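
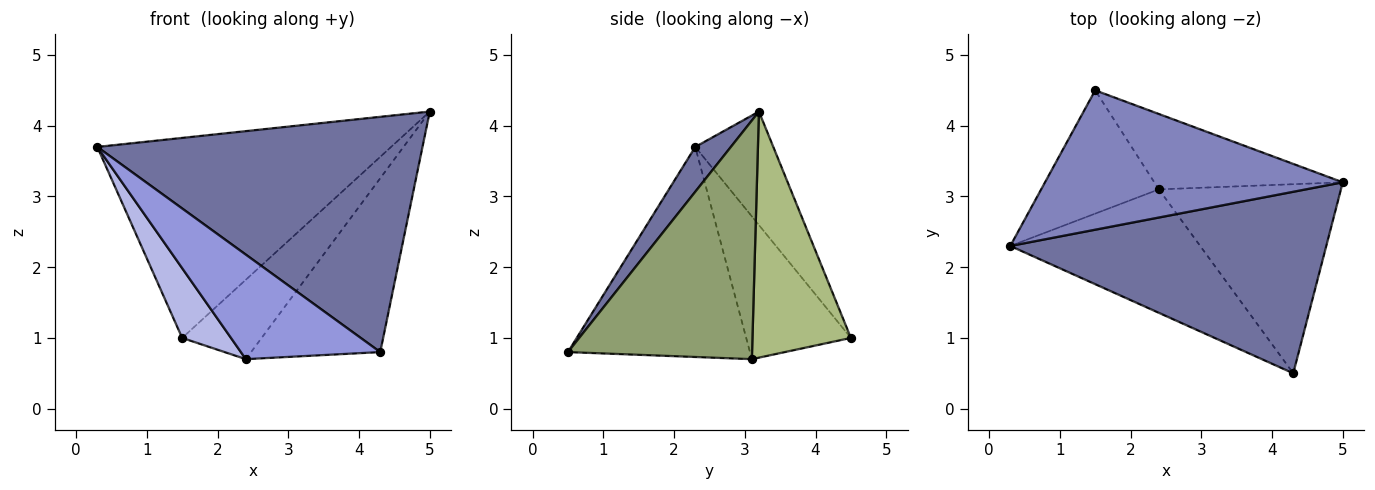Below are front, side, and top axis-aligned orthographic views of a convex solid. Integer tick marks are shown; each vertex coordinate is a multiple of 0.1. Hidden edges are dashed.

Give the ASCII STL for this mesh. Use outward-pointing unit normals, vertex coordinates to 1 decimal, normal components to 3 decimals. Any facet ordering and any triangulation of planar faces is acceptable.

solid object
 facet normal 0.086 -0.789 0.609
  outer loop
   vertex 4.3 0.5 0.8
   vertex 5.0 3.2 4.2
   vertex 0.3 2.3 3.7
  endloop
 endfacet
 facet normal -0.213 0.802 0.559
  outer loop
   vertex 1.5 4.5 1.0
   vertex 0.3 2.3 3.7
   vertex 5.0 3.2 4.2
  endloop
 endfacet
 facet normal -0.645 -0.494 -0.583
  outer loop
   vertex 2.4 3.1 0.7
   vertex 4.3 0.5 0.8
   vertex 0.3 2.3 3.7
  endloop
 endfacet
 facet normal -0.726 -0.339 -0.599
  outer loop
   vertex 2.4 3.1 0.7
   vertex 0.3 2.3 3.7
   vertex 1.5 4.5 1.0
  endloop
 endfacet
 facet normal 0.694 0.487 -0.530
  outer loop
   vertex 2.4 3.1 0.7
   vertex 5.0 3.2 4.2
   vertex 4.3 0.5 0.8
  endloop
 endfacet
 facet normal 0.668 0.539 -0.512
  outer loop
   vertex 2.4 3.1 0.7
   vertex 1.5 4.5 1.0
   vertex 5.0 3.2 4.2
  endloop
 endfacet
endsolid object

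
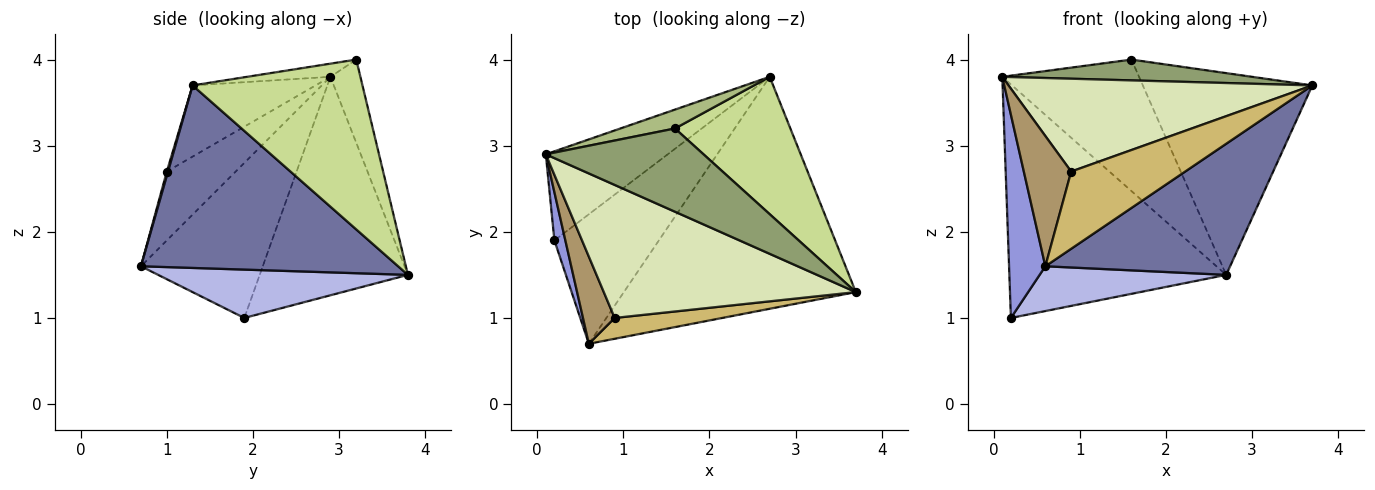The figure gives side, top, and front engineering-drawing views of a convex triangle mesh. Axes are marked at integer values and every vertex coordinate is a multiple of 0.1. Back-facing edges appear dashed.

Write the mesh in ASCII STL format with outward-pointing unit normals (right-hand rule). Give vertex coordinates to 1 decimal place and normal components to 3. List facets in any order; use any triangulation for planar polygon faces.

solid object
 facet normal 0.565 -0.406 -0.718
  outer loop
   vertex 0.6 0.7 1.6
   vertex 2.7 3.8 1.5
   vertex 3.7 1.3 3.7
  endloop
 endfacet
 facet normal -0.538 0.787 -0.300
  outer loop
   vertex 0.2 1.9 1.0
   vertex 0.1 2.9 3.8
   vertex 2.7 3.8 1.5
  endloop
 endfacet
 facet normal -0.956 -0.285 0.068
  outer loop
   vertex 0.2 1.9 1.0
   vertex 0.6 0.7 1.6
   vertex 0.1 2.9 3.8
  endloop
 endfacet
 facet normal 0.401 -0.299 -0.866
  outer loop
   vertex 0.2 1.9 1.0
   vertex 2.7 3.8 1.5
   vertex 0.6 0.7 1.6
  endloop
 endfacet
 facet normal -0.081 -0.242 0.967
  outer loop
   vertex 1.6 3.2 4.0
   vertex 0.1 2.9 3.8
   vertex 3.7 1.3 3.7
  endloop
 endfacet
 facet normal -0.212 0.967 0.139
  outer loop
   vertex 1.6 3.2 4.0
   vertex 2.7 3.8 1.5
   vertex 0.1 2.9 3.8
  endloop
 endfacet
 facet normal 0.638 0.637 0.433
  outer loop
   vertex 1.6 3.2 4.0
   vertex 3.7 1.3 3.7
   vertex 2.7 3.8 1.5
  endloop
 endfacet
 facet normal -0.226 -0.558 0.799
  outer loop
   vertex 0.9 1.0 2.7
   vertex 3.7 1.3 3.7
   vertex 0.1 2.9 3.8
  endloop
 endfacet
 facet normal -0.770 -0.530 0.355
  outer loop
   vertex 0.9 1.0 2.7
   vertex 0.1 2.9 3.8
   vertex 0.6 0.7 1.6
  endloop
 endfacet
 facet normal 0.010 -0.965 0.260
  outer loop
   vertex 0.9 1.0 2.7
   vertex 0.6 0.7 1.6
   vertex 3.7 1.3 3.7
  endloop
 endfacet
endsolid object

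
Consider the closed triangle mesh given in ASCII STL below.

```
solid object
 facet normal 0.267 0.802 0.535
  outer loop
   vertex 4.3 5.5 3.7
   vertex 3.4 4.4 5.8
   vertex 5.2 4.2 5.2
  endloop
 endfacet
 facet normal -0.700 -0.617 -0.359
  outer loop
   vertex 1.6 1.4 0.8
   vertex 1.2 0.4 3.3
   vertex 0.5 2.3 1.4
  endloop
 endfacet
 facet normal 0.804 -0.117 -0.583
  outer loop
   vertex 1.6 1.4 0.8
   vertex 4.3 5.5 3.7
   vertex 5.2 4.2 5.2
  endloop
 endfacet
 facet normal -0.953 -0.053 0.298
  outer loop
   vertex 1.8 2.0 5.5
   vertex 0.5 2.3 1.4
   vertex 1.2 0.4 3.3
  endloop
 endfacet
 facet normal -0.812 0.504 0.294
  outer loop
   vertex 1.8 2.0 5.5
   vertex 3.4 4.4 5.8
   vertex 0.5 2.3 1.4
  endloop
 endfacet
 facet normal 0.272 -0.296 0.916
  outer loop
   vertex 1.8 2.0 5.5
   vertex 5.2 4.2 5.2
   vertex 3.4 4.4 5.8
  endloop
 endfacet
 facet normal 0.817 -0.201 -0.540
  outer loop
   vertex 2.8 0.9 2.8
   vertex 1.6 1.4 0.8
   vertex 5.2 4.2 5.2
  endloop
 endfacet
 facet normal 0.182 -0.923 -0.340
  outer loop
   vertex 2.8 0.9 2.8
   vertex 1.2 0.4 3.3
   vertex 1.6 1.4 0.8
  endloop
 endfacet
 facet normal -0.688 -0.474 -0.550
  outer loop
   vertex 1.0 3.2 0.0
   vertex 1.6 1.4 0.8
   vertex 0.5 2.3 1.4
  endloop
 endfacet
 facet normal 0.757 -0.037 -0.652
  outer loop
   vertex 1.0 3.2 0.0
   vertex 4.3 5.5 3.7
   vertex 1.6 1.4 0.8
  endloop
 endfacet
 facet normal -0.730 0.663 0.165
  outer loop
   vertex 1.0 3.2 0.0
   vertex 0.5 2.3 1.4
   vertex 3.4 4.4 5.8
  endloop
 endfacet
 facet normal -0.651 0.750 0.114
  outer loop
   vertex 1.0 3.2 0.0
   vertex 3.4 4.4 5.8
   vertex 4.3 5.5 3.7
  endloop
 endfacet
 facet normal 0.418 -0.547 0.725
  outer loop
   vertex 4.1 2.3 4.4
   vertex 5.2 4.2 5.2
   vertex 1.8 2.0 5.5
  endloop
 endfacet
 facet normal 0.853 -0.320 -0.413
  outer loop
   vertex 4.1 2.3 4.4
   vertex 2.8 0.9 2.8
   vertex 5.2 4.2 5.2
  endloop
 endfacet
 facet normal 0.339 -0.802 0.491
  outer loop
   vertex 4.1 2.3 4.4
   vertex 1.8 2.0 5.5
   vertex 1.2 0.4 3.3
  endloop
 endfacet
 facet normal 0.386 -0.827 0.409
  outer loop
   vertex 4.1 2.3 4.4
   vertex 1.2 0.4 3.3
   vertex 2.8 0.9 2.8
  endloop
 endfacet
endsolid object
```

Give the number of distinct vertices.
10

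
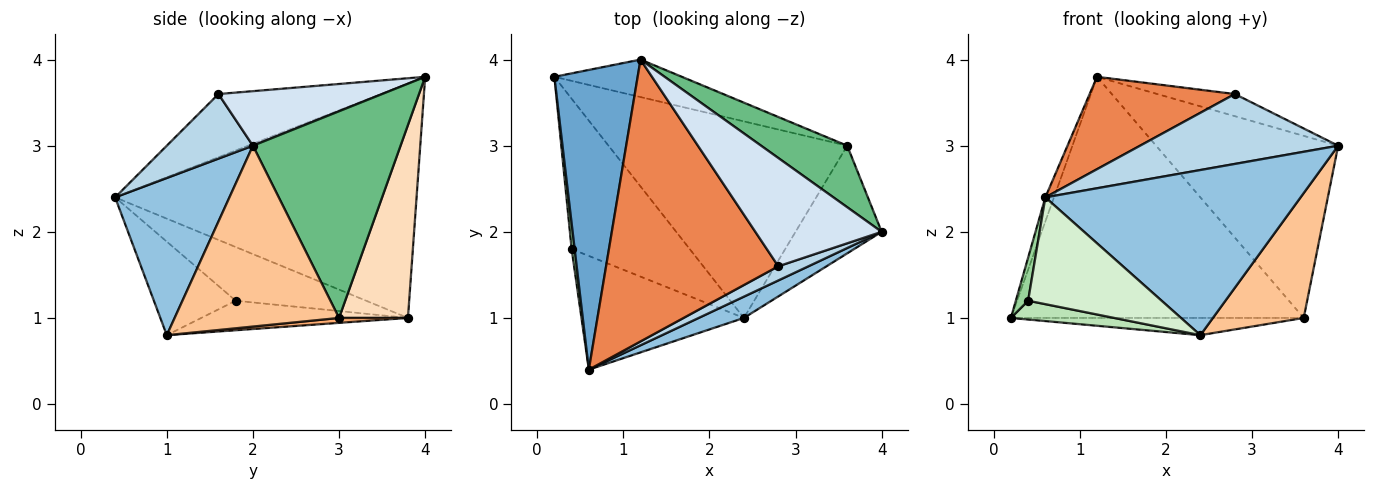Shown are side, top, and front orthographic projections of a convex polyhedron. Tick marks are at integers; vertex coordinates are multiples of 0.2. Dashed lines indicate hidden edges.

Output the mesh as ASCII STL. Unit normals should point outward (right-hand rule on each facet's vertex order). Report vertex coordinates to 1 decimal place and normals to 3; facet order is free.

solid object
 facet normal -0.942 0.027 0.335
  outer loop
   vertex 1.2 4.0 3.8
   vertex 0.2 3.8 1.0
   vertex 0.6 0.4 2.4
  endloop
 endfacet
 facet normal 0.406 -0.906 0.117
  outer loop
   vertex 2.4 1.0 0.8
   vertex 4.0 2.0 3.0
   vertex 0.6 0.4 2.4
  endloop
 endfacet
 facet normal 0.392 -0.902 0.183
  outer loop
   vertex 2.8 1.6 3.6
   vertex 0.6 0.4 2.4
   vertex 4.0 2.0 3.0
  endloop
 endfacet
 facet normal 0.390 0.185 0.902
  outer loop
   vertex 2.8 1.6 3.6
   vertex 4.0 2.0 3.0
   vertex 1.2 4.0 3.8
  endloop
 endfacet
 facet normal -0.329 -0.294 0.897
  outer loop
   vertex 2.8 1.6 3.6
   vertex 1.2 4.0 3.8
   vertex 0.6 0.4 2.4
  endloop
 endfacet
 facet normal 0.021 0.087 -0.996
  outer loop
   vertex 3.6 3.0 1.0
   vertex 2.4 1.0 0.8
   vertex 0.2 3.8 1.0
  endloop
 endfacet
 facet normal 0.808 -0.446 -0.385
  outer loop
   vertex 3.6 3.0 1.0
   vertex 4.0 2.0 3.0
   vertex 2.4 1.0 0.8
  endloop
 endfacet
 facet normal 0.226 0.962 -0.150
  outer loop
   vertex 3.6 3.0 1.0
   vertex 0.2 3.8 1.0
   vertex 1.2 4.0 3.8
  endloop
 endfacet
 facet normal 0.609 0.751 0.254
  outer loop
   vertex 3.6 3.0 1.0
   vertex 1.2 4.0 3.8
   vertex 4.0 2.0 3.0
  endloop
 endfacet
 facet normal -0.994 -0.094 0.056
  outer loop
   vertex 0.4 1.8 1.2
   vertex 0.6 0.4 2.4
   vertex 0.2 3.8 1.0
  endloop
 endfacet
 facet normal -0.241 -0.120 -0.963
  outer loop
   vertex 0.4 1.8 1.2
   vertex 0.2 3.8 1.0
   vertex 2.4 1.0 0.8
  endloop
 endfacet
 facet normal -0.387 -0.631 -0.672
  outer loop
   vertex 0.4 1.8 1.2
   vertex 2.4 1.0 0.8
   vertex 0.6 0.4 2.4
  endloop
 endfacet
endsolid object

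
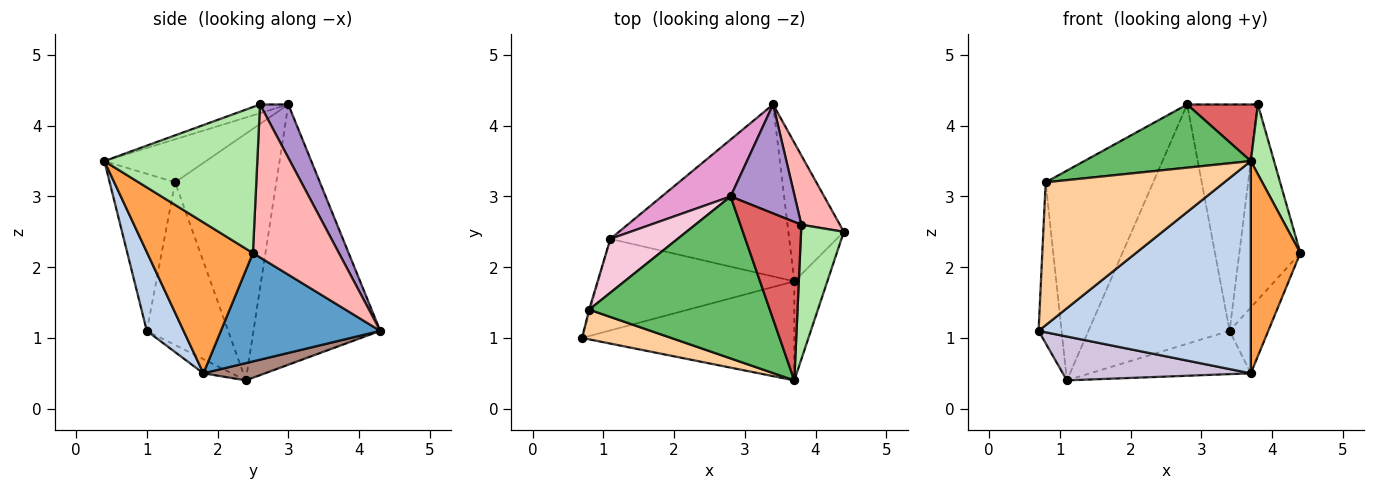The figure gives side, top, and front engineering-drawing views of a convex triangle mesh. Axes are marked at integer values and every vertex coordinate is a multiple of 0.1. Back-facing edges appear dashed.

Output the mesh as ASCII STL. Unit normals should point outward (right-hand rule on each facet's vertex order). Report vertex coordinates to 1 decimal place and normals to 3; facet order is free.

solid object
 facet normal 0.870 0.211 -0.445
  outer loop
   vertex 3.7 1.8 0.5
   vertex 3.4 4.3 1.1
   vertex 4.4 2.5 2.2
  endloop
 endfacet
 facet normal 0.155 -0.895 -0.418
  outer loop
   vertex 3.7 1.8 0.5
   vertex 3.7 0.4 3.5
   vertex 0.7 1.0 1.1
  endloop
 endfacet
 facet normal 0.888 -0.416 -0.194
  outer loop
   vertex 3.7 1.8 0.5
   vertex 4.4 2.5 2.2
   vertex 3.7 0.4 3.5
  endloop
 endfacet
 facet normal -0.338 -0.922 0.192
  outer loop
   vertex 0.8 1.4 3.2
   vertex 0.7 1.0 1.1
   vertex 3.7 0.4 3.5
  endloop
 endfacet
 facet normal -0.216 -0.355 0.910
  outer loop
   vertex 0.8 1.4 3.2
   vertex 3.7 0.4 3.5
   vertex 2.8 3.0 4.3
  endloop
 endfacet
 facet normal 0.950 -0.144 0.278
  outer loop
   vertex 3.8 2.6 4.3
   vertex 3.7 0.4 3.5
   vertex 4.4 2.5 2.2
  endloop
 endfacet
 facet normal -0.133 -0.333 0.933
  outer loop
   vertex 3.8 2.6 4.3
   vertex 2.8 3.0 4.3
   vertex 3.7 0.4 3.5
  endloop
 endfacet
 facet normal 0.799 0.567 0.201
  outer loop
   vertex 3.8 2.6 4.3
   vertex 4.4 2.5 2.2
   vertex 3.4 4.3 1.1
  endloop
 endfacet
 facet normal 0.339 0.848 0.408
  outer loop
   vertex 3.8 2.6 4.3
   vertex 3.4 4.3 1.1
   vertex 2.8 3.0 4.3
  endloop
 endfacet
 facet normal -0.065 -0.431 -0.900
  outer loop
   vertex 1.1 2.4 0.4
   vertex 3.7 1.8 0.5
   vertex 0.7 1.0 1.1
  endloop
 endfacet
 facet normal 0.093 0.243 -0.966
  outer loop
   vertex 1.1 2.4 0.4
   vertex 3.4 4.3 1.1
   vertex 3.7 1.8 0.5
  endloop
 endfacet
 facet normal -0.962 0.272 -0.006
  outer loop
   vertex 1.1 2.4 0.4
   vertex 0.7 1.0 1.1
   vertex 0.8 1.4 3.2
  endloop
 endfacet
 facet normal -0.658 0.732 0.174
  outer loop
   vertex 1.1 2.4 0.4
   vertex 2.8 3.0 4.3
   vertex 3.4 4.3 1.1
  endloop
 endfacet
 facet normal -0.674 0.716 0.184
  outer loop
   vertex 1.1 2.4 0.4
   vertex 0.8 1.4 3.2
   vertex 2.8 3.0 4.3
  endloop
 endfacet
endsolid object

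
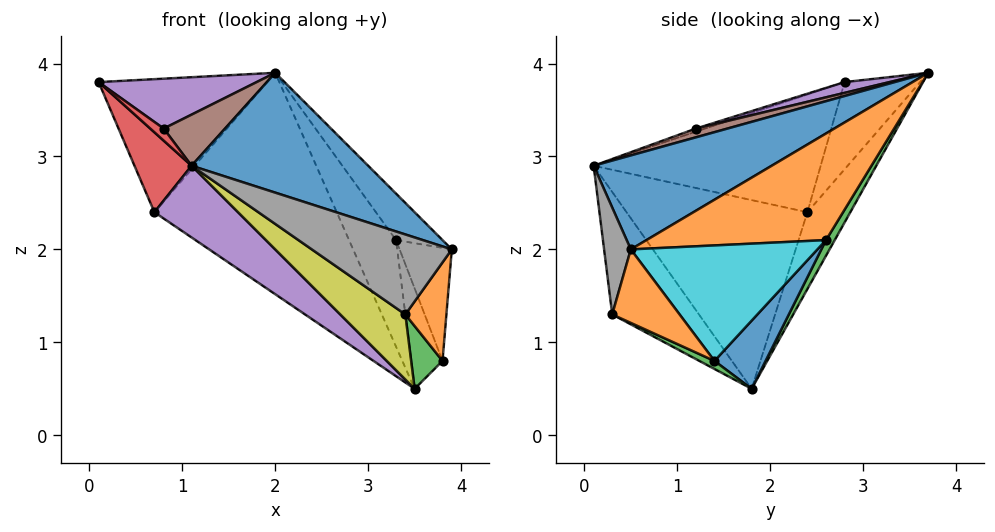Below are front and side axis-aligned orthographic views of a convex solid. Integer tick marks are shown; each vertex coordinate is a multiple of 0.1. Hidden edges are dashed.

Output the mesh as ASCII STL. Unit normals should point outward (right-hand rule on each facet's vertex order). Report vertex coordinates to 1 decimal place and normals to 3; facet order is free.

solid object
 facet normal 0.331 -0.329 0.885
  outer loop
   vertex 2.0 3.7 3.9
   vertex 1.1 0.1 2.9
   vertex 3.9 0.5 2.0
  endloop
 endfacet
 facet normal 0.850 0.220 0.479
  outer loop
   vertex 2.0 3.7 3.9
   vertex 3.9 0.5 2.0
   vertex 3.3 2.6 2.1
  endloop
 endfacet
 facet normal 0.166 0.890 -0.424
  outer loop
   vertex 2.0 3.7 3.9
   vertex 3.3 2.6 2.1
   vertex 3.5 1.8 0.5
  endloop
 endfacet
 facet normal -0.917 -0.230 -0.327
  outer loop
   vertex 0.7 2.4 2.4
   vertex 1.1 0.1 2.9
   vertex 0.1 2.8 3.8
  endloop
 endfacet
 facet normal -0.580 -0.268 -0.770
  outer loop
   vertex 0.7 2.4 2.4
   vertex 3.5 1.8 0.5
   vertex 1.1 0.1 2.9
  endloop
 endfacet
 facet normal -0.375 0.836 -0.400
  outer loop
   vertex 0.7 2.4 2.4
   vertex 0.1 2.8 3.8
   vertex 2.0 3.7 3.9
  endloop
 endfacet
 facet normal -0.193 0.818 -0.542
  outer loop
   vertex 0.7 2.4 2.4
   vertex 2.0 3.7 3.9
   vertex 3.5 1.8 0.5
  endloop
 endfacet
 facet normal 0.186 -0.972 0.145
  outer loop
   vertex 3.4 0.3 1.3
   vertex 3.9 0.5 2.0
   vertex 1.1 0.1 2.9
  endloop
 endfacet
 facet normal -0.506 -0.379 -0.775
  outer loop
   vertex 3.4 0.3 1.3
   vertex 1.1 0.1 2.9
   vertex 3.5 1.8 0.5
  endloop
 endfacet
 facet normal 0.956 0.267 0.121
  outer loop
   vertex 3.8 1.4 0.8
   vertex 3.3 2.6 2.1
   vertex 3.9 0.5 2.0
  endloop
 endfacet
 facet normal 0.842 0.517 -0.153
  outer loop
   vertex 3.8 1.4 0.8
   vertex 3.5 1.8 0.5
   vertex 3.3 2.6 2.1
  endloop
 endfacet
 facet normal 0.775 -0.472 -0.419
  outer loop
   vertex 3.8 1.4 0.8
   vertex 3.9 0.5 2.0
   vertex 3.4 0.3 1.3
  endloop
 endfacet
 facet normal 0.226 -0.470 -0.853
  outer loop
   vertex 3.8 1.4 0.8
   vertex 3.4 0.3 1.3
   vertex 3.5 1.8 0.5
  endloop
 endfacet
 facet normal -0.272 -0.394 0.878
  outer loop
   vertex 0.8 1.2 3.3
   vertex 0.1 2.8 3.8
   vertex 1.1 0.1 2.9
  endloop
 endfacet
 facet normal 0.076 -0.267 0.961
  outer loop
   vertex 0.8 1.2 3.3
   vertex 2.0 3.7 3.9
   vertex 0.1 2.8 3.8
  endloop
 endfacet
 facet normal 0.155 -0.300 0.941
  outer loop
   vertex 0.8 1.2 3.3
   vertex 1.1 0.1 2.9
   vertex 2.0 3.7 3.9
  endloop
 endfacet
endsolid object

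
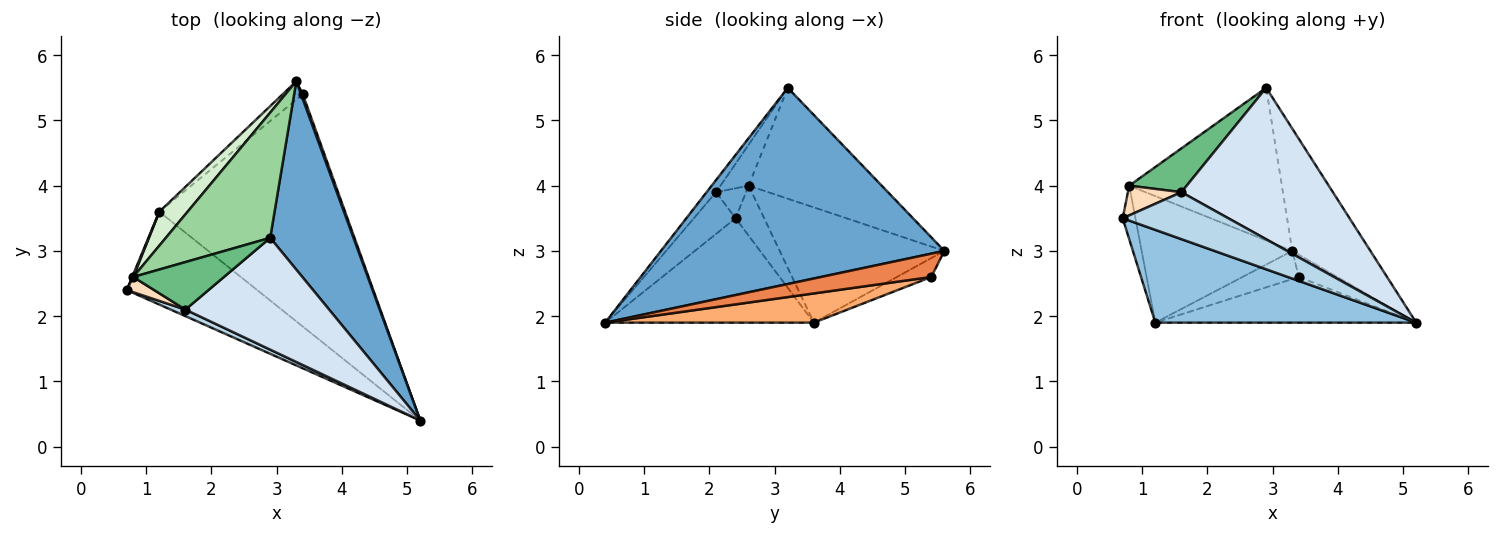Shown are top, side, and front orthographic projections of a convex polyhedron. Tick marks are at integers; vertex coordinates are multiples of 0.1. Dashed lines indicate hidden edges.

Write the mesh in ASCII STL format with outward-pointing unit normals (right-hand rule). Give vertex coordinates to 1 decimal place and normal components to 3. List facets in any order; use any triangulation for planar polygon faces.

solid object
 facet normal 0.892 0.246 0.379
  outer loop
   vertex 2.9 3.2 5.5
   vertex 5.2 0.4 1.9
   vertex 3.3 5.6 3.0
  endloop
 endfacet
 facet normal -0.492 -0.615 -0.615
  outer loop
   vertex 1.2 3.6 1.9
   vertex 5.2 0.4 1.9
   vertex 0.7 2.4 3.5
  endloop
 endfacet
 facet normal -0.364 -0.922 0.128
  outer loop
   vertex 1.6 2.1 3.9
   vertex 0.7 2.4 3.5
   vertex 5.2 0.4 1.9
  endloop
 endfacet
 facet normal -0.050 -0.804 0.593
  outer loop
   vertex 1.6 2.1 3.9
   vertex 5.2 0.4 1.9
   vertex 2.9 3.2 5.5
  endloop
 endfacet
 facet normal 0.942 0.329 0.071
  outer loop
   vertex 3.4 5.4 2.6
   vertex 3.3 5.6 3.0
   vertex 5.2 0.4 1.9
  endloop
 endfacet
 facet normal 0.153 0.191 -0.970
  outer loop
   vertex 3.4 5.4 2.6
   vertex 5.2 0.4 1.9
   vertex 1.2 3.6 1.9
  endloop
 endfacet
 facet normal -0.455 0.746 -0.487
  outer loop
   vertex 3.4 5.4 2.6
   vertex 1.2 3.6 1.9
   vertex 3.3 5.6 3.0
  endloop
 endfacet
 facet normal -0.447 -0.796 0.408
  outer loop
   vertex 0.8 2.6 4.0
   vertex 0.7 2.4 3.5
   vertex 1.6 2.1 3.9
  endloop
 endfacet
 facet normal -0.315 -0.643 0.698
  outer loop
   vertex 0.8 2.6 4.0
   vertex 1.6 2.1 3.9
   vertex 2.9 3.2 5.5
  endloop
 endfacet
 facet normal -0.559 0.641 0.526
  outer loop
   vertex 0.8 2.6 4.0
   vertex 2.9 3.2 5.5
   vertex 3.3 5.6 3.0
  endloop
 endfacet
 facet normal -0.913 0.407 0.020
  outer loop
   vertex 0.8 2.6 4.0
   vertex 1.2 3.6 1.9
   vertex 0.7 2.4 3.5
  endloop
 endfacet
 facet normal -0.726 0.664 0.178
  outer loop
   vertex 0.8 2.6 4.0
   vertex 3.3 5.6 3.0
   vertex 1.2 3.6 1.9
  endloop
 endfacet
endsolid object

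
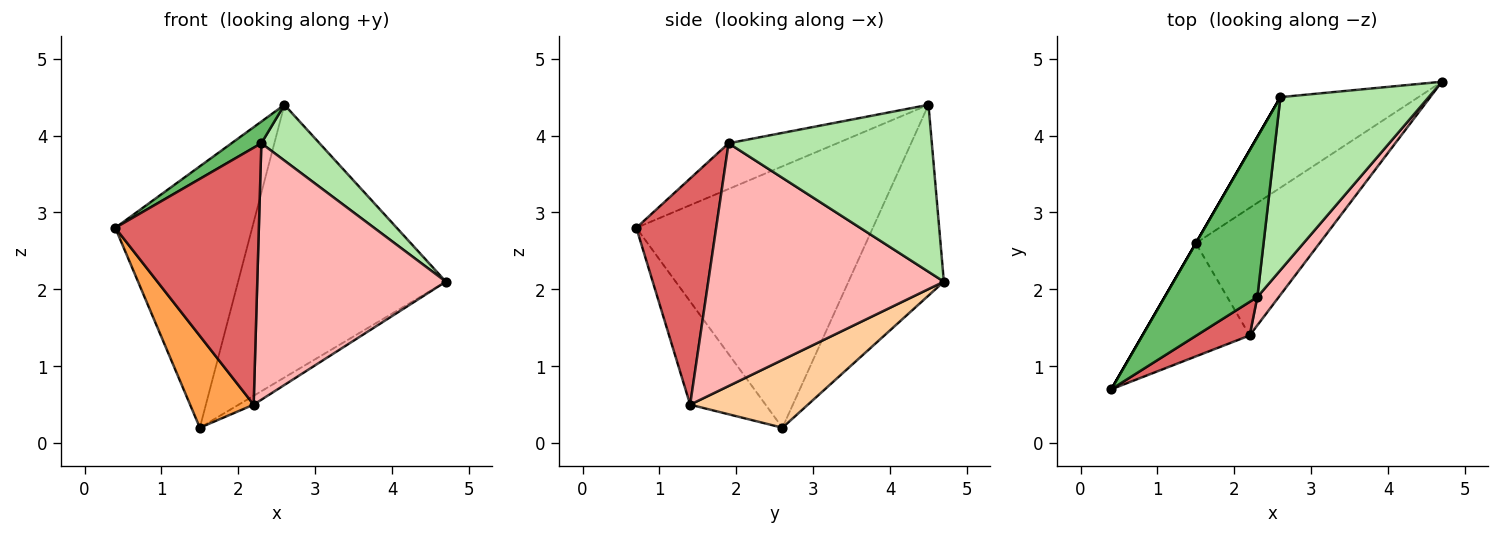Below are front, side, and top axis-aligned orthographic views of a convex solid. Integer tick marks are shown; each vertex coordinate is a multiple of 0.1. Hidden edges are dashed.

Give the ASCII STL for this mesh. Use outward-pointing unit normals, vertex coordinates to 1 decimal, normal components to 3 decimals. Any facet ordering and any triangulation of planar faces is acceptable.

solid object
 facet normal -0.865 0.501 0.000
  outer loop
   vertex 1.5 2.6 0.2
   vertex 0.4 0.7 2.8
   vertex 2.6 4.5 4.4
  endloop
 endfacet
 facet normal -0.399 0.870 -0.289
  outer loop
   vertex 1.5 2.6 0.2
   vertex 2.6 4.5 4.4
   vertex 4.7 4.7 2.1
  endloop
 endfacet
 facet normal -0.599 -0.505 -0.622
  outer loop
   vertex 2.2 1.4 0.5
   vertex 0.4 0.7 2.8
   vertex 1.5 2.6 0.2
  endloop
 endfacet
 facet normal 0.480 0.061 -0.875
  outer loop
   vertex 2.2 1.4 0.5
   vertex 1.5 2.6 0.2
   vertex 4.7 4.7 2.1
  endloop
 endfacet
 facet normal -0.439 -0.121 0.890
  outer loop
   vertex 2.3 1.9 3.9
   vertex 2.6 4.5 4.4
   vertex 0.4 0.7 2.8
  endloop
 endfacet
 facet normal 0.731 -0.209 0.649
  outer loop
   vertex 2.3 1.9 3.9
   vertex 4.7 4.7 2.1
   vertex 2.6 4.5 4.4
  endloop
 endfacet
 facet normal 0.483 -0.868 0.114
  outer loop
   vertex 2.3 1.9 3.9
   vertex 0.4 0.7 2.8
   vertex 2.2 1.4 0.5
  endloop
 endfacet
 facet normal 0.779 -0.623 0.069
  outer loop
   vertex 2.3 1.9 3.9
   vertex 2.2 1.4 0.5
   vertex 4.7 4.7 2.1
  endloop
 endfacet
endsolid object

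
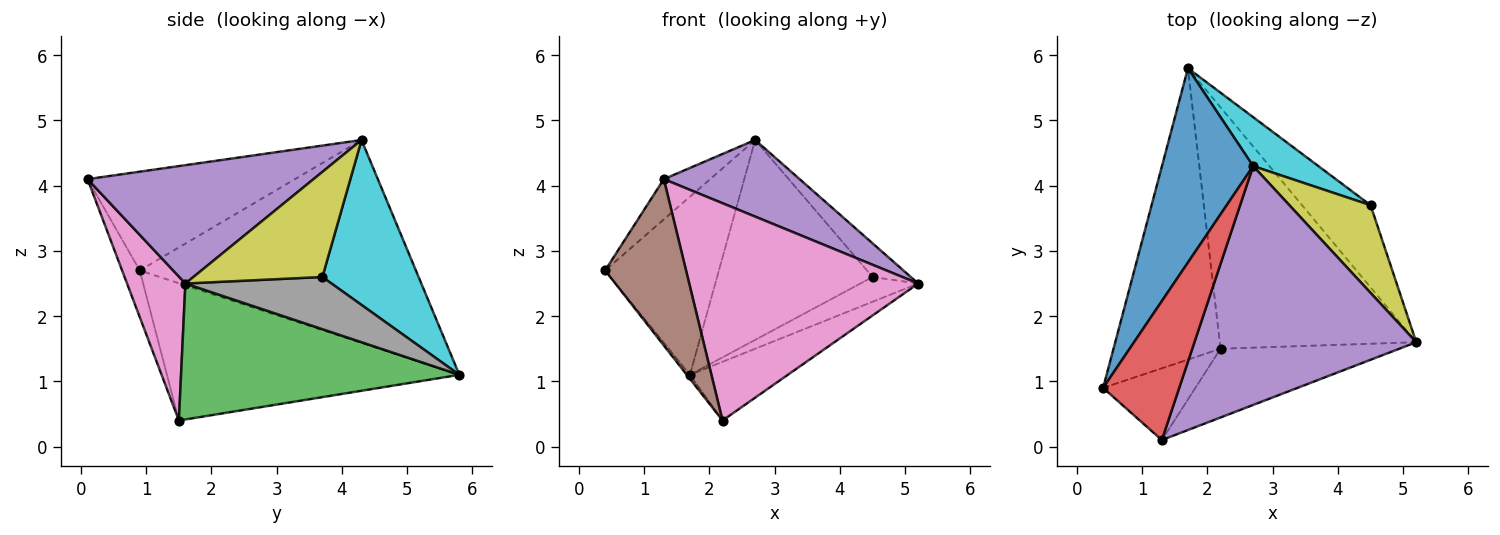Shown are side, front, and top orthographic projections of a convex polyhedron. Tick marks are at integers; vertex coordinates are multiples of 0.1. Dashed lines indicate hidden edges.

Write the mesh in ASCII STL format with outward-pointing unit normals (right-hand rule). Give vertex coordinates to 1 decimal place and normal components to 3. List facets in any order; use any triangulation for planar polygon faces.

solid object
 facet normal -0.854 0.352 0.384
  outer loop
   vertex 2.7 4.3 4.7
   vertex 1.7 5.8 1.1
   vertex 0.4 0.9 2.7
  endloop
 endfacet
 facet normal -0.789 0.008 -0.615
  outer loop
   vertex 2.2 1.5 0.4
   vertex 0.4 0.9 2.7
   vertex 1.7 5.8 1.1
  endloop
 endfacet
 facet normal 0.558 0.196 -0.806
  outer loop
   vertex 2.2 1.5 0.4
   vertex 1.7 5.8 1.1
   vertex 5.2 1.6 2.5
  endloop
 endfacet
 facet normal -0.780 0.174 0.601
  outer loop
   vertex 1.3 0.1 4.1
   vertex 2.7 4.3 4.7
   vertex 0.4 0.9 2.7
  endloop
 endfacet
 facet normal 0.453 -0.272 0.849
  outer loop
   vertex 1.3 0.1 4.1
   vertex 5.2 1.6 2.5
   vertex 2.7 4.3 4.7
  endloop
 endfacet
 facet normal -0.196 -0.900 -0.388
  outer loop
   vertex 1.3 0.1 4.1
   vertex 0.4 0.9 2.7
   vertex 2.2 1.5 0.4
  endloop
 endfacet
 facet normal 0.236 -0.926 -0.293
  outer loop
   vertex 1.3 0.1 4.1
   vertex 2.2 1.5 0.4
   vertex 5.2 1.6 2.5
  endloop
 endfacet
 facet normal 0.589 0.233 -0.773
  outer loop
   vertex 4.5 3.7 2.6
   vertex 5.2 1.6 2.5
   vertex 1.7 5.8 1.1
  endloop
 endfacet
 facet normal 0.770 0.228 0.595
  outer loop
   vertex 4.5 3.7 2.6
   vertex 2.7 4.3 4.7
   vertex 5.2 1.6 2.5
  endloop
 endfacet
 facet normal 0.515 0.832 0.204
  outer loop
   vertex 4.5 3.7 2.6
   vertex 1.7 5.8 1.1
   vertex 2.7 4.3 4.7
  endloop
 endfacet
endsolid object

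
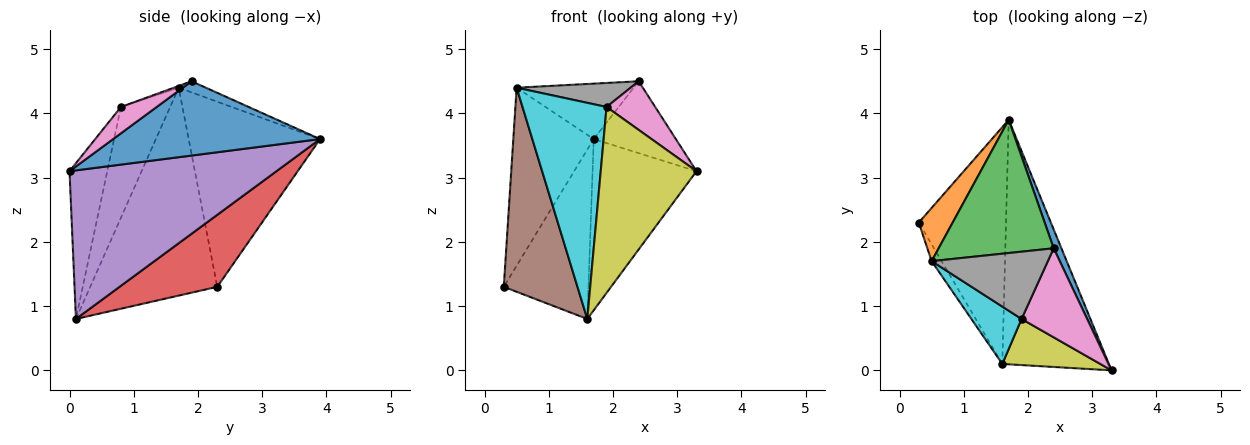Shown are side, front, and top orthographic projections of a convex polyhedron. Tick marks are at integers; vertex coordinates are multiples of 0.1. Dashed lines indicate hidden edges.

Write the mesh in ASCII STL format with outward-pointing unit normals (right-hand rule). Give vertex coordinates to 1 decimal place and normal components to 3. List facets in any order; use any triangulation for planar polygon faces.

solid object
 facet normal 0.925 0.367 0.096
  outer loop
   vertex 2.4 1.9 4.5
   vertex 3.3 0.0 3.1
   vertex 1.7 3.9 3.6
  endloop
 endfacet
 facet normal -0.843 0.516 0.154
  outer loop
   vertex 0.5 1.7 4.4
   vertex 1.7 3.9 3.6
   vertex 0.3 2.3 1.3
  endloop
 endfacet
 facet normal -0.089 0.383 0.920
  outer loop
   vertex 0.5 1.7 4.4
   vertex 2.4 1.9 4.5
   vertex 1.7 3.9 3.6
  endloop
 endfacet
 facet normal 0.557 0.483 -0.675
  outer loop
   vertex 1.6 0.1 0.8
   vertex 0.3 2.3 1.3
   vertex 1.7 3.9 3.6
  endloop
 endfacet
 facet normal 0.752 0.378 -0.540
  outer loop
   vertex 1.6 0.1 0.8
   vertex 1.7 3.9 3.6
   vertex 3.3 0.0 3.1
  endloop
 endfacet
 facet normal -0.864 -0.501 -0.041
  outer loop
   vertex 1.6 0.1 0.8
   vertex 0.5 1.7 4.4
   vertex 0.3 2.3 1.3
  endloop
 endfacet
 facet normal 0.333 -0.452 0.828
  outer loop
   vertex 1.9 0.8 4.1
   vertex 3.3 0.0 3.1
   vertex 2.4 1.9 4.5
  endloop
 endfacet
 facet normal -0.014 -0.336 0.942
  outer loop
   vertex 1.9 0.8 4.1
   vertex 2.4 1.9 4.5
   vertex 0.5 1.7 4.4
  endloop
 endfacet
 facet normal -0.357 -0.906 0.225
  outer loop
   vertex 1.9 0.8 4.1
   vertex 1.6 0.1 0.8
   vertex 3.3 0.0 3.1
  endloop
 endfacet
 facet normal -0.493 -0.841 0.223
  outer loop
   vertex 1.9 0.8 4.1
   vertex 0.5 1.7 4.4
   vertex 1.6 0.1 0.8
  endloop
 endfacet
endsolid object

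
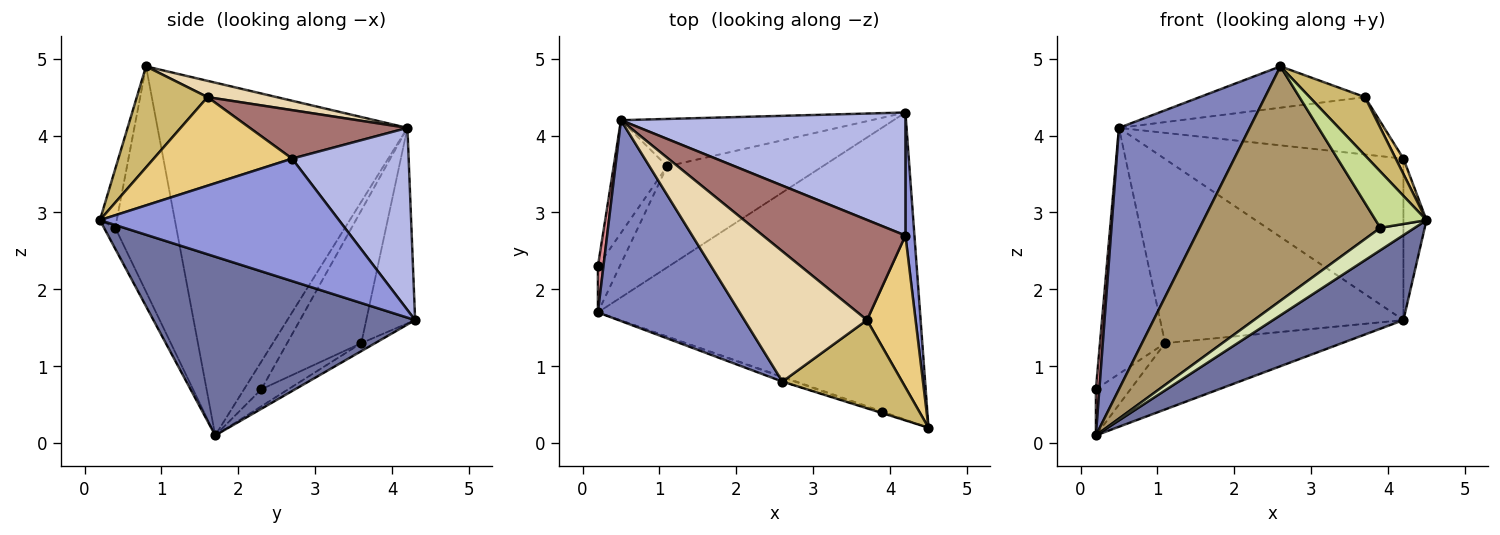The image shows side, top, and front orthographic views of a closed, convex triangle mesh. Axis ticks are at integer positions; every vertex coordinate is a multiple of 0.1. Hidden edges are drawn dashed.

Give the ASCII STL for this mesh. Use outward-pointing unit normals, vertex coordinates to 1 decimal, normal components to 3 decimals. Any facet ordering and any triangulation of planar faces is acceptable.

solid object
 facet normal 0.471 -0.235 -0.850
  outer loop
   vertex 0.2 1.7 0.1
   vertex 4.2 4.3 1.6
   vertex 4.5 0.2 2.9
  endloop
 endfacet
 facet normal -0.835 -0.437 0.336
  outer loop
   vertex 0.2 1.7 0.1
   vertex 2.6 0.8 4.9
   vertex 0.5 4.2 4.1
  endloop
 endfacet
 facet normal 0.993 0.096 0.073
  outer loop
   vertex 4.2 2.7 3.7
   vertex 4.5 0.2 2.9
   vertex 4.2 4.3 1.6
  endloop
 endfacet
 facet normal 0.362 0.742 0.565
  outer loop
   vertex 4.2 2.7 3.7
   vertex 4.2 4.3 1.6
   vertex 0.5 4.2 4.1
  endloop
 endfacet
 facet normal -0.191 0.951 -0.245
  outer loop
   vertex 1.1 3.6 1.3
   vertex 0.5 4.2 4.1
   vertex 4.2 4.3 1.6
  endloop
 endfacet
 facet normal -0.043 0.548 -0.835
  outer loop
   vertex 1.1 3.6 1.3
   vertex 4.2 4.3 1.6
   vertex 0.2 1.7 0.1
  endloop
 endfacet
 facet normal -0.314 -0.949 -0.014
  outer loop
   vertex 3.9 0.4 2.8
   vertex 4.5 0.2 2.9
   vertex 2.6 0.8 4.9
  endloop
 endfacet
 facet normal -0.312 -0.950 -0.030
  outer loop
   vertex 3.9 0.4 2.8
   vertex 0.2 1.7 0.1
   vertex 4.5 0.2 2.9
  endloop
 endfacet
 facet normal -0.320 -0.947 -0.018
  outer loop
   vertex 3.9 0.4 2.8
   vertex 2.6 0.8 4.9
   vertex 0.2 1.7 0.1
  endloop
 endfacet
 facet normal 0.576 -0.451 0.682
  outer loop
   vertex 3.7 1.6 4.5
   vertex 2.6 0.8 4.9
   vertex 4.5 0.2 2.9
  endloop
 endfacet
 facet normal 0.876 -0.049 0.480
  outer loop
   vertex 3.7 1.6 4.5
   vertex 4.5 0.2 2.9
   vertex 4.2 2.7 3.7
  endloop
 endfacet
 facet normal 0.126 0.300 0.946
  outer loop
   vertex 3.7 1.6 4.5
   vertex 0.5 4.2 4.1
   vertex 2.6 0.8 4.9
  endloop
 endfacet
 facet normal 0.283 0.477 0.832
  outer loop
   vertex 3.7 1.6 4.5
   vertex 4.2 2.7 3.7
   vertex 0.5 4.2 4.1
  endloop
 endfacet
 facet normal -0.719 0.632 -0.289
  outer loop
   vertex 0.2 2.3 0.7
   vertex 0.5 4.2 4.1
   vertex 1.1 3.6 1.3
  endloop
 endfacet
 facet normal -0.962 -0.192 0.192
  outer loop
   vertex 0.2 2.3 0.7
   vertex 0.2 1.7 0.1
   vertex 0.5 4.2 4.1
  endloop
 endfacet
 facet normal -0.482 0.620 -0.620
  outer loop
   vertex 0.2 2.3 0.7
   vertex 1.1 3.6 1.3
   vertex 0.2 1.7 0.1
  endloop
 endfacet
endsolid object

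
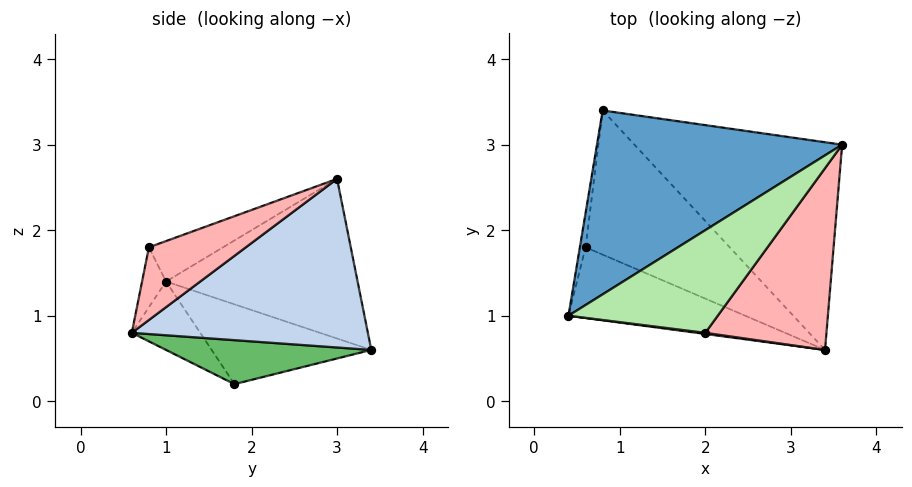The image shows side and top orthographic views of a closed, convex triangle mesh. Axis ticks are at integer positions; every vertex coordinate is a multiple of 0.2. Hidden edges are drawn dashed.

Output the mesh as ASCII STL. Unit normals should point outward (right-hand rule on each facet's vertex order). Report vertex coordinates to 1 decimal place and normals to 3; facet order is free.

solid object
 facet normal -0.512 0.347 0.786
  outer loop
   vertex 0.8 3.4 0.6
   vertex 0.4 1.0 1.4
   vertex 3.6 3.0 2.6
  endloop
 endfacet
 facet normal 0.557 0.468 -0.686
  outer loop
   vertex 0.8 3.4 0.6
   vertex 3.6 3.0 2.6
   vertex 3.4 0.6 0.8
  endloop
 endfacet
 facet normal -0.219 -0.795 -0.566
  outer loop
   vertex 0.6 1.8 0.2
   vertex 3.4 0.6 0.8
   vertex 0.4 1.0 1.4
  endloop
 endfacet
 facet normal -0.987 0.141 -0.071
  outer loop
   vertex 0.6 1.8 0.2
   vertex 0.4 1.0 1.4
   vertex 0.8 3.4 0.6
  endloop
 endfacet
 facet normal 0.286 0.199 -0.937
  outer loop
   vertex 0.6 1.8 0.2
   vertex 0.8 3.4 0.6
   vertex 3.4 0.6 0.8
  endloop
 endfacet
 facet normal -0.258 -0.159 0.953
  outer loop
   vertex 2.0 0.8 1.8
   vertex 3.6 3.0 2.6
   vertex 0.4 1.0 1.4
  endloop
 endfacet
 facet normal -0.129 -0.992 0.018
  outer loop
   vertex 2.0 0.8 1.8
   vertex 0.4 1.0 1.4
   vertex 3.4 0.6 0.8
  endloop
 endfacet
 facet normal 0.424 -0.566 0.707
  outer loop
   vertex 2.0 0.8 1.8
   vertex 3.4 0.6 0.8
   vertex 3.6 3.0 2.6
  endloop
 endfacet
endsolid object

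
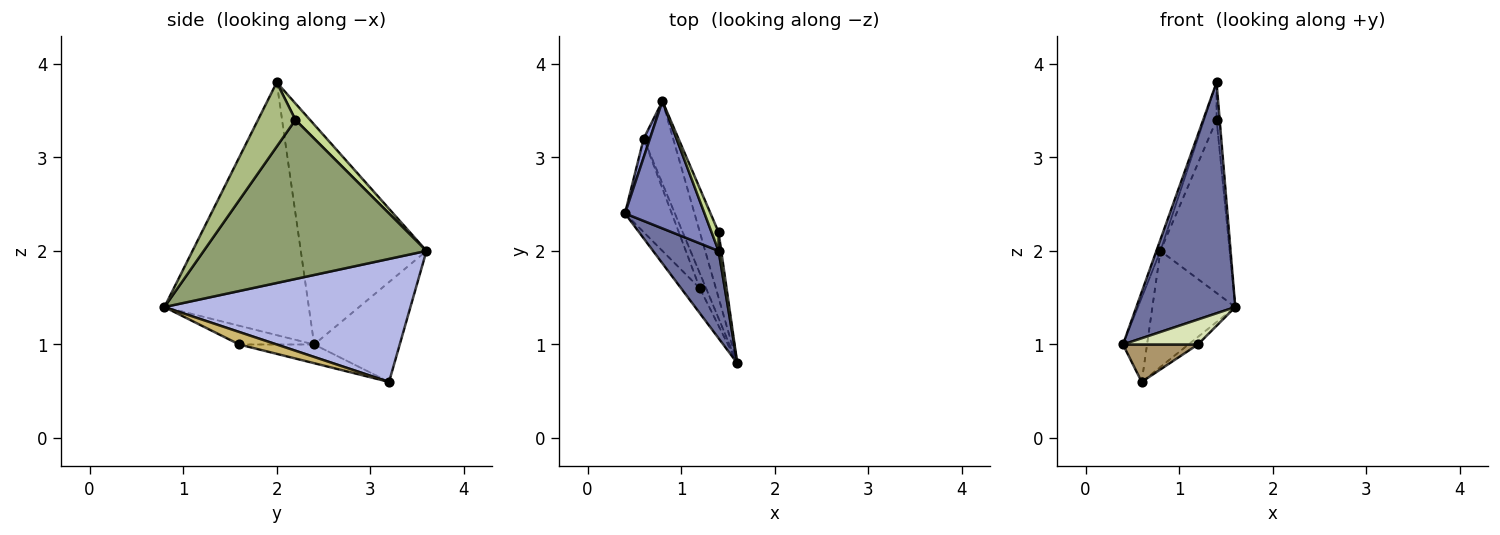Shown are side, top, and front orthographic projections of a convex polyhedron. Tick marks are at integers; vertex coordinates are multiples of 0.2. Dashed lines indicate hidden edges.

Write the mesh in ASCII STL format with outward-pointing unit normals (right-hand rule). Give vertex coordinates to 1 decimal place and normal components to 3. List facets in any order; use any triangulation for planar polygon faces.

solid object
 facet normal -0.807 -0.553 0.209
  outer loop
   vertex 1.4 2.0 3.8
   vertex 0.4 2.4 1.0
   vertex 1.6 0.8 1.4
  endloop
 endfacet
 facet normal -0.940 0.030 0.340
  outer loop
   vertex 1.4 2.0 3.8
   vertex 0.8 3.6 2.0
   vertex 0.4 2.4 1.0
  endloop
 endfacet
 facet normal -0.961 0.270 0.060
  outer loop
   vertex 0.6 3.2 0.6
   vertex 0.4 2.4 1.0
   vertex 0.8 3.6 2.0
  endloop
 endfacet
 facet normal 0.924 0.311 -0.221
  outer loop
   vertex 0.6 3.2 0.6
   vertex 0.8 3.6 2.0
   vertex 1.6 0.8 1.4
  endloop
 endfacet
 facet normal 0.949 0.295 -0.112
  outer loop
   vertex 1.4 2.2 3.4
   vertex 1.6 0.8 1.4
   vertex 0.8 3.6 2.0
  endloop
 endfacet
 facet normal 0.996 0.083 0.041
  outer loop
   vertex 1.4 2.2 3.4
   vertex 1.4 2.0 3.8
   vertex 1.6 0.8 1.4
  endloop
 endfacet
 facet normal 0.722 0.619 0.309
  outer loop
   vertex 1.4 2.2 3.4
   vertex 0.8 3.6 2.0
   vertex 1.4 2.0 3.8
  endloop
 endfacet
 facet normal -0.577 -0.577 -0.577
  outer loop
   vertex 1.2 1.6 1.0
   vertex 1.6 0.8 1.4
   vertex 0.4 2.4 1.0
  endloop
 endfacet
 facet normal -0.348 -0.348 -0.870
  outer loop
   vertex 1.2 1.6 1.0
   vertex 0.4 2.4 1.0
   vertex 0.6 3.2 0.6
  endloop
 endfacet
 facet normal 0.873 0.218 -0.436
  outer loop
   vertex 1.2 1.6 1.0
   vertex 0.6 3.2 0.6
   vertex 1.6 0.8 1.4
  endloop
 endfacet
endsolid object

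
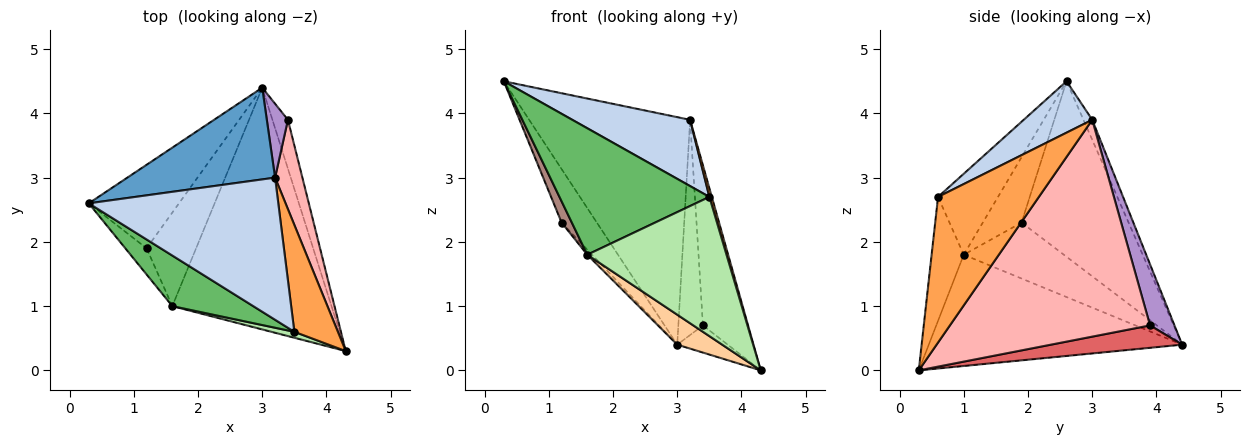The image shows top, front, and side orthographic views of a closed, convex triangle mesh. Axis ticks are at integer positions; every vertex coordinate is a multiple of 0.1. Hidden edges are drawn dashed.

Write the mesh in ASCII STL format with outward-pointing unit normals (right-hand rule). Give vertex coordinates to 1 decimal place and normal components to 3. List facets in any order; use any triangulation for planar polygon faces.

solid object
 facet normal -0.051 0.926 0.373
  outer loop
   vertex 3.2 3.0 3.9
   vertex 3.0 4.4 0.4
   vertex 0.3 2.6 4.5
  endloop
 endfacet
 facet normal 0.239 -0.410 0.880
  outer loop
   vertex 3.2 3.0 3.9
   vertex 0.3 2.6 4.5
   vertex 3.5 0.6 2.7
  endloop
 endfacet
 facet normal 0.958 -0.023 0.286
  outer loop
   vertex 3.2 3.0 3.9
   vertex 3.5 0.6 2.7
   vertex 4.3 0.3 0.0
  endloop
 endfacet
 facet normal -0.570 -0.101 -0.815
  outer loop
   vertex 1.6 1.0 1.8
   vertex 3.0 4.4 0.4
   vertex 4.3 0.3 0.0
  endloop
 endfacet
 facet normal -0.348 -0.870 0.348
  outer loop
   vertex 1.6 1.0 1.8
   vertex 3.5 0.6 2.7
   vertex 0.3 2.6 4.5
  endloop
 endfacet
 facet normal -0.225 -0.974 0.042
  outer loop
   vertex 1.6 1.0 1.8
   vertex 4.3 0.3 0.0
   vertex 3.5 0.6 2.7
  endloop
 endfacet
 facet normal 0.784 0.302 -0.543
  outer loop
   vertex 3.4 3.9 0.7
   vertex 4.3 0.3 0.0
   vertex 3.0 4.4 0.4
  endloop
 endfacet
 facet normal 0.968 0.218 0.122
  outer loop
   vertex 3.4 3.9 0.7
   vertex 3.2 3.0 3.9
   vertex 4.3 0.3 0.0
  endloop
 endfacet
 facet normal 0.684 0.690 0.237
  outer loop
   vertex 3.4 3.9 0.7
   vertex 3.0 4.4 0.4
   vertex 3.2 3.0 3.9
  endloop
 endfacet
 facet normal -0.854 0.281 -0.439
  outer loop
   vertex 1.2 1.9 2.3
   vertex 0.3 2.6 4.5
   vertex 3.0 4.4 0.4
  endloop
 endfacet
 facet normal -0.922 -0.243 -0.300
  outer loop
   vertex 1.2 1.9 2.3
   vertex 1.6 1.0 1.8
   vertex 0.3 2.6 4.5
  endloop
 endfacet
 facet normal -0.748 0.035 -0.662
  outer loop
   vertex 1.2 1.9 2.3
   vertex 3.0 4.4 0.4
   vertex 1.6 1.0 1.8
  endloop
 endfacet
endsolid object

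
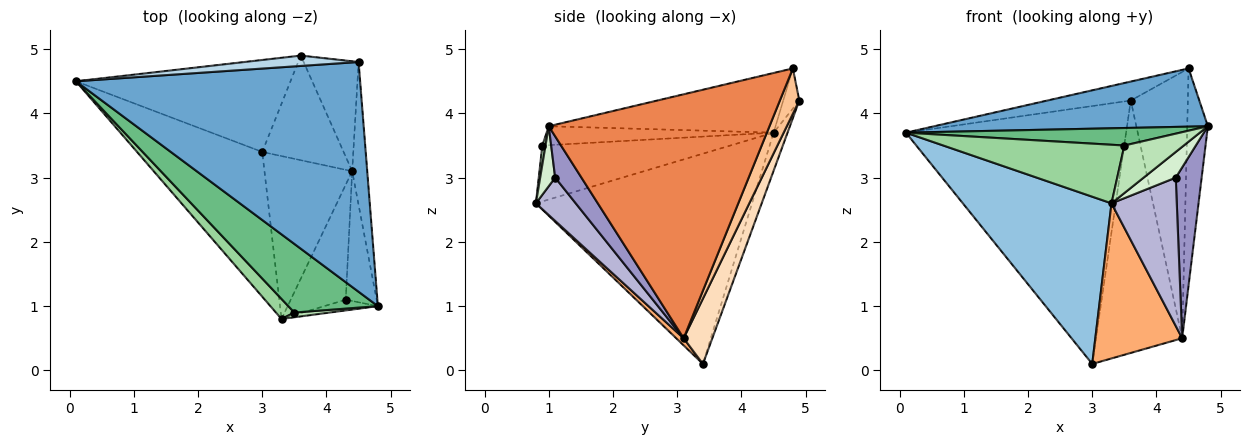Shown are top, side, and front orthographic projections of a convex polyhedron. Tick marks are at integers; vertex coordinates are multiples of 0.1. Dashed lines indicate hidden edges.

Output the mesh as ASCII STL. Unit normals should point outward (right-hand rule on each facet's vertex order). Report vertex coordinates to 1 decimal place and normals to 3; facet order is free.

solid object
 facet normal -0.199 -0.241 0.950
  outer loop
   vertex 4.5 4.8 4.7
   vertex 0.1 4.5 3.7
   vertex 4.8 1.0 3.8
  endloop
 endfacet
 facet normal -0.740 -0.509 -0.440
  outer loop
   vertex 3.3 0.8 2.6
   vertex 0.1 4.5 3.7
   vertex 3.0 3.4 0.1
  endloop
 endfacet
 facet normal -0.166 0.865 0.473
  outer loop
   vertex 3.6 4.9 4.2
   vertex 0.1 4.5 3.7
   vertex 4.5 4.8 4.7
  endloop
 endfacet
 facet normal -0.060 0.940 -0.335
  outer loop
   vertex 3.6 4.9 4.2
   vertex 3.0 3.4 0.1
   vertex 0.1 4.5 3.7
  endloop
 endfacet
 facet normal 0.994 0.093 -0.061
  outer loop
   vertex 4.4 3.1 0.5
   vertex 4.5 4.8 4.7
   vertex 4.8 1.0 3.8
  endloop
 endfacet
 facet normal 0.059 -0.688 -0.723
  outer loop
   vertex 4.4 3.1 0.5
   vertex 3.3 0.8 2.6
   vertex 3.0 3.4 0.1
  endloop
 endfacet
 facet normal 0.300 0.882 -0.364
  outer loop
   vertex 4.4 3.1 0.5
   vertex 3.6 4.9 4.2
   vertex 4.5 4.8 4.7
  endloop
 endfacet
 facet normal 0.294 0.883 -0.366
  outer loop
   vertex 4.4 3.1 0.5
   vertex 3.0 3.4 0.1
   vertex 3.6 4.9 4.2
  endloop
 endfacet
 facet normal -0.200 -0.242 0.949
  outer loop
   vertex 3.5 0.9 3.5
   vertex 4.8 1.0 3.8
   vertex 0.1 4.5 3.7
  endloop
 endfacet
 facet normal -0.701 -0.675 0.231
  outer loop
   vertex 3.5 0.9 3.5
   vertex 0.1 4.5 3.7
   vertex 3.3 0.8 2.6
  endloop
 endfacet
 facet normal 0.054 -0.994 0.098
  outer loop
   vertex 3.5 0.9 3.5
   vertex 3.3 0.8 2.6
   vertex 4.8 1.0 3.8
  endloop
 endfacet
 facet normal 0.396 -0.848 -0.353
  outer loop
   vertex 4.3 1.1 3.0
   vertex 4.8 1.0 3.8
   vertex 3.3 0.8 2.6
  endloop
 endfacet
 facet normal 0.629 -0.619 -0.470
  outer loop
   vertex 4.3 1.1 3.0
   vertex 4.4 3.1 0.5
   vertex 4.8 1.0 3.8
  endloop
 endfacet
 facet normal 0.434 -0.712 -0.552
  outer loop
   vertex 4.3 1.1 3.0
   vertex 3.3 0.8 2.6
   vertex 4.4 3.1 0.5
  endloop
 endfacet
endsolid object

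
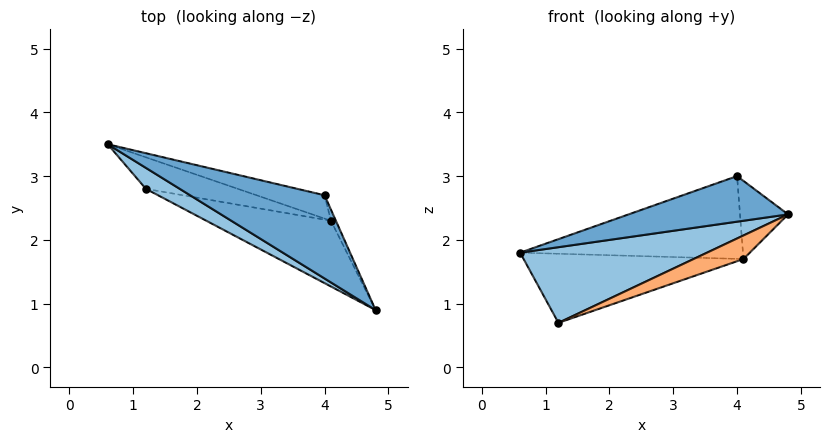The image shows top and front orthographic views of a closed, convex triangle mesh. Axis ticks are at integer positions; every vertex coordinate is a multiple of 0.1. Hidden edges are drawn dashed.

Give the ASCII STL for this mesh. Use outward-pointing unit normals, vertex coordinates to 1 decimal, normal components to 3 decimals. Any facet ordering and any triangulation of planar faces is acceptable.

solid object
 facet normal -0.389 -0.442 0.808
  outer loop
   vertex 4.0 2.7 3.0
   vertex 0.6 3.5 1.8
   vertex 4.8 0.9 2.4
  endloop
 endfacet
 facet normal -0.536 -0.814 0.225
  outer loop
   vertex 1.2 2.8 0.7
   vertex 4.8 0.9 2.4
   vertex 0.6 3.5 1.8
  endloop
 endfacet
 facet normal 0.307 0.916 -0.258
  outer loop
   vertex 4.1 2.3 1.7
   vertex 0.6 3.5 1.8
   vertex 4.0 2.7 3.0
  endloop
 endfacet
 facet normal 0.287 0.871 -0.398
  outer loop
   vertex 4.1 2.3 1.7
   vertex 1.2 2.8 0.7
   vertex 0.6 3.5 1.8
  endloop
 endfacet
 facet normal 0.905 0.422 -0.060
  outer loop
   vertex 4.1 2.3 1.7
   vertex 4.0 2.7 3.0
   vertex 4.8 0.9 2.4
  endloop
 endfacet
 facet normal 0.257 -0.326 -0.910
  outer loop
   vertex 4.1 2.3 1.7
   vertex 4.8 0.9 2.4
   vertex 1.2 2.8 0.7
  endloop
 endfacet
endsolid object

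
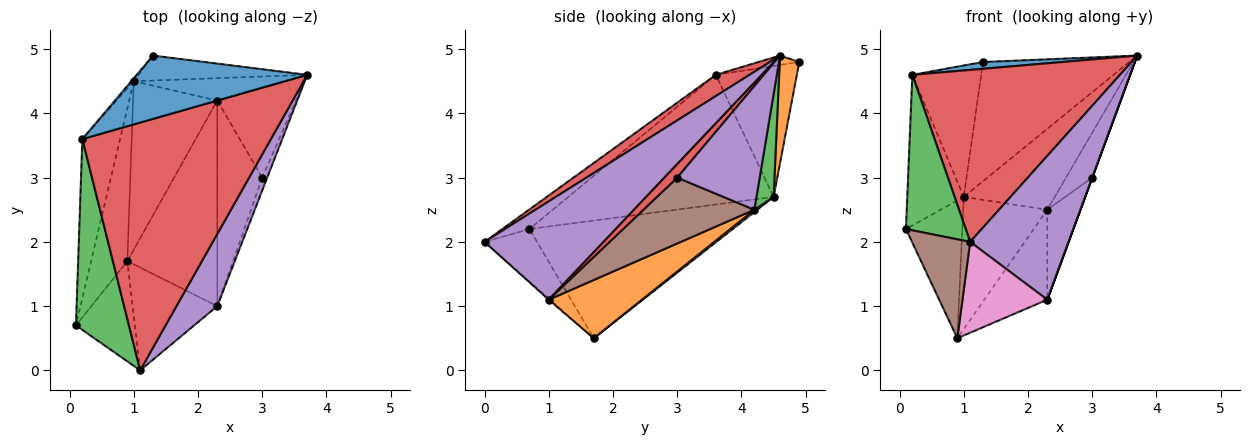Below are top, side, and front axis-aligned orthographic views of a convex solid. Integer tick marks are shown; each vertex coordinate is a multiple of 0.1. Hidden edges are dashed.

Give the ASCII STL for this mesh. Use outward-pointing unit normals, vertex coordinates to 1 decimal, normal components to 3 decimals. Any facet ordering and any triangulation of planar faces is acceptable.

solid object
 facet normal -0.055 -0.106 0.993
  outer loop
   vertex 0.2 3.6 4.6
   vertex 3.7 4.6 4.9
   vertex 1.3 4.9 4.8
  endloop
 endfacet
 facet normal 0.510 0.345 -0.788
  outer loop
   vertex 2.3 4.2 2.5
   vertex 2.3 1.0 1.1
   vertex 0.9 1.7 0.5
  endloop
 endfacet
 facet normal -0.276 -0.607 0.745
  outer loop
   vertex 1.1 0.0 2.0
   vertex 0.2 3.6 4.6
   vertex 0.1 0.7 2.2
  endloop
 endfacet
 facet normal 0.092 -0.568 0.818
  outer loop
   vertex 1.1 0.0 2.0
   vertex 3.7 4.6 4.9
   vertex 0.2 3.6 4.6
  endloop
 endfacet
 facet normal 0.734 -0.607 0.304
  outer loop
   vertex 1.1 0.0 2.0
   vertex 2.3 1.0 1.1
   vertex 3.7 4.6 4.9
  endloop
 endfacet
 facet normal -0.536 -0.593 -0.601
  outer loop
   vertex 1.1 0.0 2.0
   vertex 0.1 0.7 2.2
   vertex 0.9 1.7 0.5
  endloop
 endfacet
 facet normal -0.010 -0.662 -0.749
  outer loop
   vertex 1.1 0.0 2.0
   vertex 0.9 1.7 0.5
   vertex 2.3 1.0 1.1
  endloop
 endfacet
 facet normal -0.762 0.647 -0.014
  outer loop
   vertex 1.0 4.5 2.7
   vertex 0.2 3.6 4.6
   vertex 1.3 4.9 4.8
  endloop
 endfacet
 facet normal 0.021 0.617 -0.787
  outer loop
   vertex 1.0 4.5 2.7
   vertex 2.3 4.2 2.5
   vertex 0.9 1.7 0.5
  endloop
 endfacet
 facet normal -0.924 0.256 -0.284
  outer loop
   vertex 1.0 4.5 2.7
   vertex 0.9 1.7 0.5
   vertex 0.1 0.7 2.2
  endloop
 endfacet
 facet normal -0.928 0.255 -0.270
  outer loop
   vertex 1.0 4.5 2.7
   vertex 0.1 0.7 2.2
   vertex 0.2 3.6 4.6
  endloop
 endfacet
 facet normal 0.130 0.970 -0.203
  outer loop
   vertex 1.0 4.5 2.7
   vertex 1.3 4.9 4.8
   vertex 3.7 4.6 4.9
  endloop
 endfacet
 facet normal 0.179 0.948 -0.262
  outer loop
   vertex 1.0 4.5 2.7
   vertex 3.7 4.6 4.9
   vertex 2.3 4.2 2.5
  endloop
 endfacet
 facet normal 0.938 0.000 -0.346
  outer loop
   vertex 3.0 3.0 3.0
   vertex 3.7 4.6 4.9
   vertex 2.3 1.0 1.1
  endloop
 endfacet
 facet normal 0.815 0.259 -0.519
  outer loop
   vertex 3.0 3.0 3.0
   vertex 2.3 4.2 2.5
   vertex 3.7 4.6 4.9
  endloop
 endfacet
 facet normal 0.802 0.240 -0.548
  outer loop
   vertex 3.0 3.0 3.0
   vertex 2.3 1.0 1.1
   vertex 2.3 4.2 2.5
  endloop
 endfacet
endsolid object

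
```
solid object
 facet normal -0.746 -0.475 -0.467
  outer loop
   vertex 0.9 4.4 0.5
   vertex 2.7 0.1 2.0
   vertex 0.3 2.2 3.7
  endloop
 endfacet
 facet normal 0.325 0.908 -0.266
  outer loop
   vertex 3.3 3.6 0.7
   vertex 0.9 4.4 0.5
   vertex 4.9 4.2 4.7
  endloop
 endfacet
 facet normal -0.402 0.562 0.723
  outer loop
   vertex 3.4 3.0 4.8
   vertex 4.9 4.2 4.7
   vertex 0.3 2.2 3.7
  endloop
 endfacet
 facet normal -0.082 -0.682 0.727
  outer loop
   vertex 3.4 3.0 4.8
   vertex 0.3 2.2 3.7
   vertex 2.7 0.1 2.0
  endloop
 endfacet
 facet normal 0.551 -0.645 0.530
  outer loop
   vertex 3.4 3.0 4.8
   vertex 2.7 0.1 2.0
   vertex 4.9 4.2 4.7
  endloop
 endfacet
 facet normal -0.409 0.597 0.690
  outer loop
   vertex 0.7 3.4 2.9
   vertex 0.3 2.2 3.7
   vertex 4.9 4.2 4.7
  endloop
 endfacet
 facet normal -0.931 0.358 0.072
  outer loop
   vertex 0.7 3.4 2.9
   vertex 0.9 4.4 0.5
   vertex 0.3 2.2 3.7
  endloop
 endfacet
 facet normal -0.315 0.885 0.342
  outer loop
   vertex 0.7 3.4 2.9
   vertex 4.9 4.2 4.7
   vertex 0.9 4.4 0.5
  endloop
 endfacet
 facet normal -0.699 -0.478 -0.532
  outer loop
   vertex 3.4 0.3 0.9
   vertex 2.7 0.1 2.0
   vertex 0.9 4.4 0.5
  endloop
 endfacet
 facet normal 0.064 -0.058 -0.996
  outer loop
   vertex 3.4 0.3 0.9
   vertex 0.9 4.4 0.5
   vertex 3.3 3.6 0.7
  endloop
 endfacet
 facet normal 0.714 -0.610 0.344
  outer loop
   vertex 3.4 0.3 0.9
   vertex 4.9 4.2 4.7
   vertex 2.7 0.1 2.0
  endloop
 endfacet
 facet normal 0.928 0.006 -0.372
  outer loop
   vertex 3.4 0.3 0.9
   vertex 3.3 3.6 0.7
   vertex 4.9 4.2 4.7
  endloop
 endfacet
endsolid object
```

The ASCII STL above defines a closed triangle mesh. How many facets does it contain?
12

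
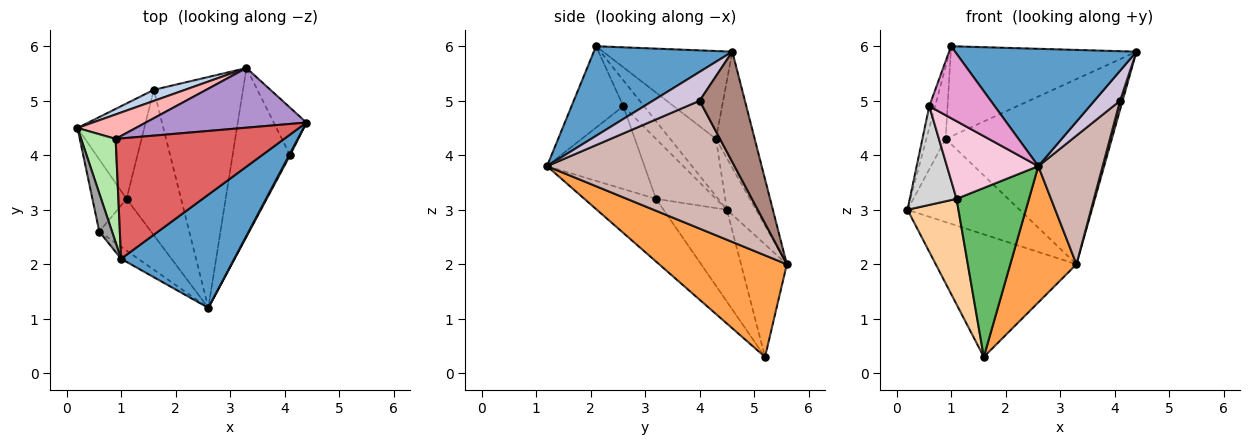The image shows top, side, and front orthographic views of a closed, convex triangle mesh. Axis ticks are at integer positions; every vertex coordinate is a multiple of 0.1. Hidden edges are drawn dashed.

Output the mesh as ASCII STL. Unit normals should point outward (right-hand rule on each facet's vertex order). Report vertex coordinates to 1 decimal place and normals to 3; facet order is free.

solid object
 facet normal 0.482 -0.631 0.608
  outer loop
   vertex 1.0 2.1 6.0
   vertex 2.6 1.2 3.8
   vertex 4.4 4.6 5.9
  endloop
 endfacet
 facet normal -0.309 0.947 0.086
  outer loop
   vertex 3.3 5.6 2.0
   vertex 1.6 5.2 0.3
   vertex 0.2 4.5 3.0
  endloop
 endfacet
 facet normal 0.700 -0.363 -0.615
  outer loop
   vertex 3.3 5.6 2.0
   vertex 2.6 1.2 3.8
   vertex 1.6 5.2 0.3
  endloop
 endfacet
 facet normal -0.678 -0.545 -0.493
  outer loop
   vertex 1.1 3.2 3.2
   vertex 0.2 4.5 3.0
   vertex 1.6 5.2 0.3
  endloop
 endfacet
 facet normal -0.600 -0.606 -0.522
  outer loop
   vertex 1.1 3.2 3.2
   vertex 1.6 5.2 0.3
   vertex 2.6 1.2 3.8
  endloop
 endfacet
 facet normal -0.806 0.339 0.486
  outer loop
   vertex 0.9 4.3 4.3
   vertex 0.2 4.5 3.0
   vertex 1.0 2.1 6.0
  endloop
 endfacet
 facet normal -0.385 0.553 0.739
  outer loop
   vertex 0.9 4.3 4.3
   vertex 1.0 2.1 6.0
   vertex 4.4 4.6 5.9
  endloop
 endfacet
 facet normal -0.242 0.931 0.274
  outer loop
   vertex 0.9 4.3 4.3
   vertex 3.3 5.6 2.0
   vertex 0.2 4.5 3.0
  endloop
 endfacet
 facet normal -0.216 0.929 0.299
  outer loop
   vertex 0.9 4.3 4.3
   vertex 4.4 4.6 5.9
   vertex 3.3 5.6 2.0
  endloop
 endfacet
 facet normal 0.876 -0.482 0.029
  outer loop
   vertex 4.1 4.0 5.0
   vertex 4.4 4.6 5.9
   vertex 2.6 1.2 3.8
  endloop
 endfacet
 facet normal 0.957 -0.053 -0.284
  outer loop
   vertex 4.1 4.0 5.0
   vertex 3.3 5.6 2.0
   vertex 4.4 4.6 5.9
  endloop
 endfacet
 facet normal 0.870 -0.299 -0.391
  outer loop
   vertex 4.1 4.0 5.0
   vertex 2.6 1.2 3.8
   vertex 3.3 5.6 2.0
  endloop
 endfacet
 facet normal -0.615 -0.777 -0.130
  outer loop
   vertex 0.6 2.6 4.9
   vertex 2.6 1.2 3.8
   vertex 1.0 2.1 6.0
  endloop
 endfacet
 facet normal -0.664 -0.622 -0.415
  outer loop
   vertex 0.6 2.6 4.9
   vertex 1.1 3.2 3.2
   vertex 2.6 1.2 3.8
  endloop
 endfacet
 facet normal -0.870 0.244 0.428
  outer loop
   vertex 0.6 2.6 4.9
   vertex 1.0 2.1 6.0
   vertex 0.2 4.5 3.0
  endloop
 endfacet
 facet normal -0.719 -0.561 -0.410
  outer loop
   vertex 0.6 2.6 4.9
   vertex 0.2 4.5 3.0
   vertex 1.1 3.2 3.2
  endloop
 endfacet
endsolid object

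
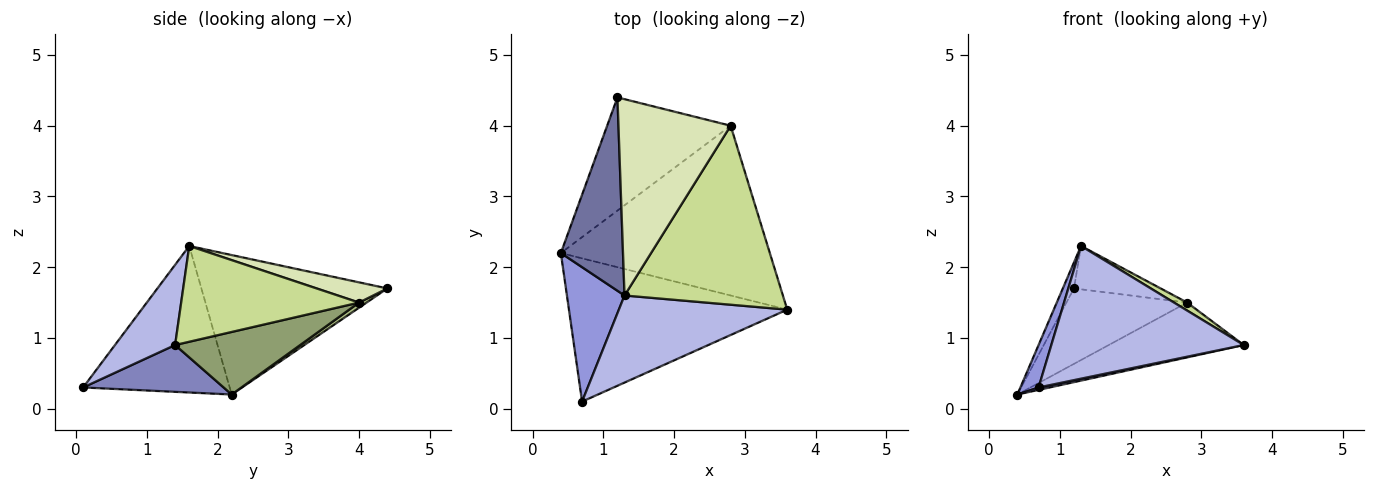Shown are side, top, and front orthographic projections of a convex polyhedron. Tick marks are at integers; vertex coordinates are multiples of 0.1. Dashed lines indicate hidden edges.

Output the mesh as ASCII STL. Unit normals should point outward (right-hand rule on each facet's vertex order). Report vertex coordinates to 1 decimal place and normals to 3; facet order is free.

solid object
 facet normal -0.912 0.055 0.406
  outer loop
   vertex 1.3 1.6 2.3
   vertex 1.2 4.4 1.7
   vertex 0.4 2.2 0.2
  endloop
 endfacet
 facet normal 0.210 -0.017 -0.978
  outer loop
   vertex 0.7 0.1 0.3
   vertex 0.4 2.2 0.2
   vertex 3.6 1.4 0.9
  endloop
 endfacet
 facet normal -0.925 -0.115 0.363
  outer loop
   vertex 0.7 0.1 0.3
   vertex 1.3 1.6 2.3
   vertex 0.4 2.2 0.2
  endloop
 endfacet
 facet normal 0.253 -0.809 0.531
  outer loop
   vertex 0.7 0.1 0.3
   vertex 3.6 1.4 0.9
   vertex 1.3 1.6 2.3
  endloop
 endfacet
 facet normal 0.274 0.296 -0.915
  outer loop
   vertex 2.8 4.0 1.5
   vertex 3.6 1.4 0.9
   vertex 0.4 2.2 0.2
  endloop
 endfacet
 facet normal 0.035 0.554 -0.832
  outer loop
   vertex 2.8 4.0 1.5
   vertex 0.4 2.2 0.2
   vertex 1.2 4.4 1.7
  endloop
 endfacet
 facet normal 0.517 -0.038 0.855
  outer loop
   vertex 2.8 4.0 1.5
   vertex 1.3 1.6 2.3
   vertex 3.6 1.4 0.9
  endloop
 endfacet
 facet normal 0.173 0.212 0.962
  outer loop
   vertex 2.8 4.0 1.5
   vertex 1.2 4.4 1.7
   vertex 1.3 1.6 2.3
  endloop
 endfacet
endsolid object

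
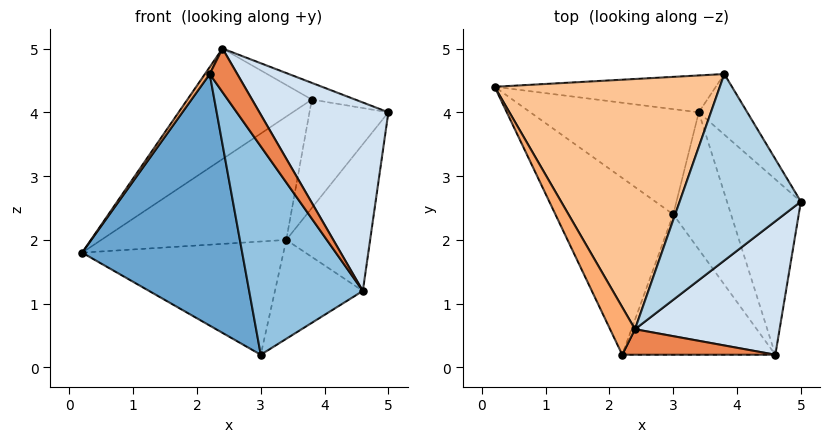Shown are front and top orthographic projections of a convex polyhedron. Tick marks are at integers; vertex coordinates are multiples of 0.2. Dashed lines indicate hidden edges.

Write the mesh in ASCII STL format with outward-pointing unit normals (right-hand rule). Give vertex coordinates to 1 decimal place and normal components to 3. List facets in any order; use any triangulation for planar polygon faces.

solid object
 facet normal -0.674 -0.604 -0.425
  outer loop
   vertex 3.0 2.4 0.2
   vertex 2.2 0.2 4.6
   vertex 0.2 4.4 1.8
  endloop
 endfacet
 facet normal -0.621 -0.650 -0.438
  outer loop
   vertex 4.6 0.2 1.2
   vertex 2.2 0.2 4.6
   vertex 3.0 2.4 0.2
  endloop
 endfacet
 facet normal 0.300 0.085 0.950
  outer loop
   vertex 2.4 0.6 5.0
   vertex 5.0 2.6 4.0
   vertex 3.8 4.6 4.2
  endloop
 endfacet
 facet normal 0.648 -0.622 0.440
  outer loop
   vertex 2.4 0.6 5.0
   vertex 4.6 0.2 1.2
   vertex 5.0 2.6 4.0
  endloop
 endfacet
 facet normal 0.582 -0.702 0.411
  outer loop
   vertex 2.4 0.6 5.0
   vertex 2.2 0.2 4.6
   vertex 4.6 0.2 1.2
  endloop
 endfacet
 facet normal -0.861 -0.074 0.504
  outer loop
   vertex 2.4 0.6 5.0
   vertex 0.2 4.4 1.8
   vertex 2.2 0.2 4.6
  endloop
 endfacet
 facet normal -0.534 0.342 0.773
  outer loop
   vertex 2.4 0.6 5.0
   vertex 3.8 4.6 4.2
   vertex 0.2 4.4 1.8
  endloop
 endfacet
 facet normal 0.808 0.514 -0.287
  outer loop
   vertex 3.4 4.0 2.0
   vertex 3.8 4.6 4.2
   vertex 5.0 2.6 4.0
  endloop
 endfacet
 facet normal 0.835 0.353 -0.422
  outer loop
   vertex 3.4 4.0 2.0
   vertex 5.0 2.6 4.0
   vertex 4.6 0.2 1.2
  endloop
 endfacet
 facet normal 0.795 0.355 -0.492
  outer loop
   vertex 3.4 4.0 2.0
   vertex 4.6 0.2 1.2
   vertex 3.0 2.4 0.2
  endloop
 endfacet
 facet normal 0.133 0.726 -0.675
  outer loop
   vertex 3.4 4.0 2.0
   vertex 3.0 2.4 0.2
   vertex 0.2 4.4 1.8
  endloop
 endfacet
 facet normal 0.136 0.949 -0.284
  outer loop
   vertex 3.4 4.0 2.0
   vertex 0.2 4.4 1.8
   vertex 3.8 4.6 4.2
  endloop
 endfacet
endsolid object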